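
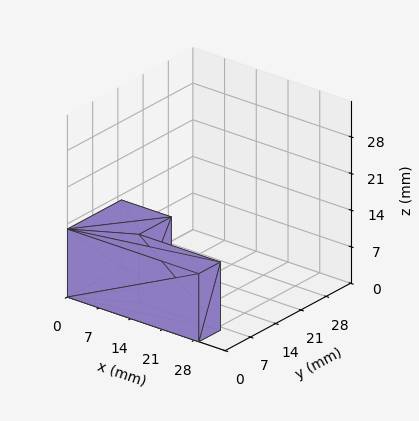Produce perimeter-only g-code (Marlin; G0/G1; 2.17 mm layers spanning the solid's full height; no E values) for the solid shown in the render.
Reading the render: the shape is an L-shaped prism: outer 29 × 15 mm, arm thicknesses ≈ 6 mm (horizontal) and 11 mm (vertical), extruded 13 mm in z (dimensions read to the nearest mm from the axis ticks). For the g-code, the solid's height is divided into equal slices at the stated Δz and each level perimeter traced with G1 moves after a G0 lift.

; perimeter-only toolpath
G21 ; units = mm
G90 ; absolute positioning
G28 ; home
; layer 1
G0 Z2.17
G0 X0.00 Y0.00
G1 X29.00 Y0.00
G1 X29.00 Y6.00
G1 X11.00 Y6.00
G1 X11.00 Y15.00
G1 X0.00 Y15.00
G1 X0.00 Y0.00
; layer 2
G0 Z4.33
G0 X0.00 Y0.00
G1 X29.00 Y0.00
G1 X29.00 Y6.00
G1 X11.00 Y6.00
G1 X11.00 Y15.00
G1 X0.00 Y15.00
G1 X0.00 Y0.00
; layer 3
G0 Z6.50
G0 X0.00 Y0.00
G1 X29.00 Y0.00
G1 X29.00 Y6.00
G1 X11.00 Y6.00
G1 X11.00 Y15.00
G1 X0.00 Y15.00
G1 X0.00 Y0.00
; layer 4
G0 Z8.67
G0 X0.00 Y0.00
G1 X29.00 Y0.00
G1 X29.00 Y6.00
G1 X11.00 Y6.00
G1 X11.00 Y15.00
G1 X0.00 Y15.00
G1 X0.00 Y0.00
; layer 5
G0 Z10.83
G0 X0.00 Y0.00
G1 X29.00 Y0.00
G1 X29.00 Y6.00
G1 X11.00 Y6.00
G1 X11.00 Y15.00
G1 X0.00 Y15.00
G1 X0.00 Y0.00
; layer 6
G0 Z13.00
G0 X0.00 Y0.00
G1 X29.00 Y0.00
G1 X29.00 Y6.00
G1 X11.00 Y6.00
G1 X11.00 Y15.00
G1 X0.00 Y15.00
G1 X0.00 Y0.00
M2 ; end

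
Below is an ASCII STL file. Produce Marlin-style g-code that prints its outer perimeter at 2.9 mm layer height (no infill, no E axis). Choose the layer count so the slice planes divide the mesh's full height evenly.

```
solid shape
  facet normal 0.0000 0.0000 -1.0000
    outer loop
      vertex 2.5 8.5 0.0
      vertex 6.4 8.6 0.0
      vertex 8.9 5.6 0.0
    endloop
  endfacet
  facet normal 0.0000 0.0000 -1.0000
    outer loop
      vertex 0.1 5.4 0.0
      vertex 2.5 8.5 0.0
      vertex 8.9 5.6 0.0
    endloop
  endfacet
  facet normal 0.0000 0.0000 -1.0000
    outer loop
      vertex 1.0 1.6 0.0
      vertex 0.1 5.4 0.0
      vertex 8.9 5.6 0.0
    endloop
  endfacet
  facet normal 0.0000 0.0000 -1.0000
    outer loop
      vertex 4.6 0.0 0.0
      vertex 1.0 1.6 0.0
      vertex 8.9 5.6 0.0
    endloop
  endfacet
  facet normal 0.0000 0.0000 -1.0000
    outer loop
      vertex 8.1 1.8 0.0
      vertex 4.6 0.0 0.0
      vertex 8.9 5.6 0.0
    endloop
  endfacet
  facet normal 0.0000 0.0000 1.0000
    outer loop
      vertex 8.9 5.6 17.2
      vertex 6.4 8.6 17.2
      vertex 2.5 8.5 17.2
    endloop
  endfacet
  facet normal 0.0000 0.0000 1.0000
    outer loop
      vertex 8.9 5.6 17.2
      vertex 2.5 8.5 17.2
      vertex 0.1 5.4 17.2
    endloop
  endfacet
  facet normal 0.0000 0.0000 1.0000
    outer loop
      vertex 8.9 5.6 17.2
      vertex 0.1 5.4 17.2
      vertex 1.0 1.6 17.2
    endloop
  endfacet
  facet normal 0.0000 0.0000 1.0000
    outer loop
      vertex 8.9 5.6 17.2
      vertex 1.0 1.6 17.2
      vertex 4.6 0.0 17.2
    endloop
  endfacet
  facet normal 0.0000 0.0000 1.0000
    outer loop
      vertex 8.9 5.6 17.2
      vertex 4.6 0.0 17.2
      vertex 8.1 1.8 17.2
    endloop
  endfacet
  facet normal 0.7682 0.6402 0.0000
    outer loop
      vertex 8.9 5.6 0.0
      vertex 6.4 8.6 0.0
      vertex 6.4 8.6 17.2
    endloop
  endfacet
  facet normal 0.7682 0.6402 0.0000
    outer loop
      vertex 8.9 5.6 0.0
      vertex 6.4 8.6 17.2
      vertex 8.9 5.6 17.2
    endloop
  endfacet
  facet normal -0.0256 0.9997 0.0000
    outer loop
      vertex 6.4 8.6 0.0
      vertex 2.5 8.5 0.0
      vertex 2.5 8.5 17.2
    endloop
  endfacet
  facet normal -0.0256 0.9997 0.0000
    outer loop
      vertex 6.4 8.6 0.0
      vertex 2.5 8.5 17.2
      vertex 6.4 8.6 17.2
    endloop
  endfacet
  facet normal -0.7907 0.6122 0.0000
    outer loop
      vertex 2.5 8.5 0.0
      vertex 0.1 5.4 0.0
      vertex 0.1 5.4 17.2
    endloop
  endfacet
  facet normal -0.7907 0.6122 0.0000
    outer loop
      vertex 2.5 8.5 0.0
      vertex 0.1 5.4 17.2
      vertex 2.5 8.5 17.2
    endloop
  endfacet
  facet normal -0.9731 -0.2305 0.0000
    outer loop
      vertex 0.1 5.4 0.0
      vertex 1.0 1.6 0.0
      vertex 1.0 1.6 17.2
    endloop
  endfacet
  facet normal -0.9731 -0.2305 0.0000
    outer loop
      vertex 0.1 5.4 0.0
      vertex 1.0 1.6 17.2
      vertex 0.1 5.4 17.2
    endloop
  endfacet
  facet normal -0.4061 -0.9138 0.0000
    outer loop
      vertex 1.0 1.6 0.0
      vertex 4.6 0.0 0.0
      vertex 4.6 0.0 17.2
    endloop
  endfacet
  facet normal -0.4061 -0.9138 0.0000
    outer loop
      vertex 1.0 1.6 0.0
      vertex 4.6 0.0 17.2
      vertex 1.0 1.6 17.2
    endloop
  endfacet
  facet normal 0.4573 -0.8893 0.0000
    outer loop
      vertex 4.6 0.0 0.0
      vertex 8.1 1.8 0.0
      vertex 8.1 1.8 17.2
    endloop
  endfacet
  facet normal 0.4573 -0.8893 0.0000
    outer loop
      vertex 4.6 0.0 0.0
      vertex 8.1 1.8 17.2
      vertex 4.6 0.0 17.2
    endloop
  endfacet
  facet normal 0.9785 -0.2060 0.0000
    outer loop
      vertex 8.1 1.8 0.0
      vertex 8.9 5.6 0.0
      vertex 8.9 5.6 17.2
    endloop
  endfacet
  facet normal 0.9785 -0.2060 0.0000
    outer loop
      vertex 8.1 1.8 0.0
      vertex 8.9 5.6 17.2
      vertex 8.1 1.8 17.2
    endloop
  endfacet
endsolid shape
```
; perimeter-only toolpath
G21 ; units = mm
G90 ; absolute positioning
G28 ; home
; layer 1
G0 Z2.9
G0 X8.9 Y5.6
G1 X6.4 Y8.6
G1 X2.5 Y8.5
G1 X0.1 Y5.4
G1 X1.0 Y1.6
G1 X4.6 Y0.0
G1 X8.1 Y1.8
G1 X8.9 Y5.6
; layer 2
G0 Z5.7
G0 X8.9 Y5.6
G1 X6.4 Y8.6
G1 X2.5 Y8.5
G1 X0.1 Y5.4
G1 X1.0 Y1.6
G1 X4.6 Y0.0
G1 X8.1 Y1.8
G1 X8.9 Y5.6
; layer 3
G0 Z8.6
G0 X8.9 Y5.6
G1 X6.4 Y8.6
G1 X2.5 Y8.5
G1 X0.1 Y5.4
G1 X1.0 Y1.6
G1 X4.6 Y0.0
G1 X8.1 Y1.8
G1 X8.9 Y5.6
; layer 4
G0 Z11.5
G0 X8.9 Y5.6
G1 X6.4 Y8.6
G1 X2.5 Y8.5
G1 X0.1 Y5.4
G1 X1.0 Y1.6
G1 X4.6 Y0.0
G1 X8.1 Y1.8
G1 X8.9 Y5.6
; layer 5
G0 Z14.3
G0 X8.9 Y5.6
G1 X6.4 Y8.6
G1 X2.5 Y8.5
G1 X0.1 Y5.4
G1 X1.0 Y1.6
G1 X4.6 Y0.0
G1 X8.1 Y1.8
G1 X8.9 Y5.6
; layer 6
G0 Z17.2
G0 X8.9 Y5.6
G1 X6.4 Y8.6
G1 X2.5 Y8.5
G1 X0.1 Y5.4
G1 X1.0 Y1.6
G1 X4.6 Y0.0
G1 X8.1 Y1.8
G1 X8.9 Y5.6
M2 ; end

The solid is a regular 7-sided prism (a cylinder approximated with 7 flat sides), circumscribed radius ≈ 4.5 mm, height ≈ 17.2 mm. Slicing at Δz = 2.9 mm — 6 equal slices spanning the solid's height, so layer i sits at z = i·h/6 — gives 6 non-empty perimeters. Each is a 7-segment closed polygon; G0 lifts to the layer z and rapids to the start vertex, then G1 traces the edges.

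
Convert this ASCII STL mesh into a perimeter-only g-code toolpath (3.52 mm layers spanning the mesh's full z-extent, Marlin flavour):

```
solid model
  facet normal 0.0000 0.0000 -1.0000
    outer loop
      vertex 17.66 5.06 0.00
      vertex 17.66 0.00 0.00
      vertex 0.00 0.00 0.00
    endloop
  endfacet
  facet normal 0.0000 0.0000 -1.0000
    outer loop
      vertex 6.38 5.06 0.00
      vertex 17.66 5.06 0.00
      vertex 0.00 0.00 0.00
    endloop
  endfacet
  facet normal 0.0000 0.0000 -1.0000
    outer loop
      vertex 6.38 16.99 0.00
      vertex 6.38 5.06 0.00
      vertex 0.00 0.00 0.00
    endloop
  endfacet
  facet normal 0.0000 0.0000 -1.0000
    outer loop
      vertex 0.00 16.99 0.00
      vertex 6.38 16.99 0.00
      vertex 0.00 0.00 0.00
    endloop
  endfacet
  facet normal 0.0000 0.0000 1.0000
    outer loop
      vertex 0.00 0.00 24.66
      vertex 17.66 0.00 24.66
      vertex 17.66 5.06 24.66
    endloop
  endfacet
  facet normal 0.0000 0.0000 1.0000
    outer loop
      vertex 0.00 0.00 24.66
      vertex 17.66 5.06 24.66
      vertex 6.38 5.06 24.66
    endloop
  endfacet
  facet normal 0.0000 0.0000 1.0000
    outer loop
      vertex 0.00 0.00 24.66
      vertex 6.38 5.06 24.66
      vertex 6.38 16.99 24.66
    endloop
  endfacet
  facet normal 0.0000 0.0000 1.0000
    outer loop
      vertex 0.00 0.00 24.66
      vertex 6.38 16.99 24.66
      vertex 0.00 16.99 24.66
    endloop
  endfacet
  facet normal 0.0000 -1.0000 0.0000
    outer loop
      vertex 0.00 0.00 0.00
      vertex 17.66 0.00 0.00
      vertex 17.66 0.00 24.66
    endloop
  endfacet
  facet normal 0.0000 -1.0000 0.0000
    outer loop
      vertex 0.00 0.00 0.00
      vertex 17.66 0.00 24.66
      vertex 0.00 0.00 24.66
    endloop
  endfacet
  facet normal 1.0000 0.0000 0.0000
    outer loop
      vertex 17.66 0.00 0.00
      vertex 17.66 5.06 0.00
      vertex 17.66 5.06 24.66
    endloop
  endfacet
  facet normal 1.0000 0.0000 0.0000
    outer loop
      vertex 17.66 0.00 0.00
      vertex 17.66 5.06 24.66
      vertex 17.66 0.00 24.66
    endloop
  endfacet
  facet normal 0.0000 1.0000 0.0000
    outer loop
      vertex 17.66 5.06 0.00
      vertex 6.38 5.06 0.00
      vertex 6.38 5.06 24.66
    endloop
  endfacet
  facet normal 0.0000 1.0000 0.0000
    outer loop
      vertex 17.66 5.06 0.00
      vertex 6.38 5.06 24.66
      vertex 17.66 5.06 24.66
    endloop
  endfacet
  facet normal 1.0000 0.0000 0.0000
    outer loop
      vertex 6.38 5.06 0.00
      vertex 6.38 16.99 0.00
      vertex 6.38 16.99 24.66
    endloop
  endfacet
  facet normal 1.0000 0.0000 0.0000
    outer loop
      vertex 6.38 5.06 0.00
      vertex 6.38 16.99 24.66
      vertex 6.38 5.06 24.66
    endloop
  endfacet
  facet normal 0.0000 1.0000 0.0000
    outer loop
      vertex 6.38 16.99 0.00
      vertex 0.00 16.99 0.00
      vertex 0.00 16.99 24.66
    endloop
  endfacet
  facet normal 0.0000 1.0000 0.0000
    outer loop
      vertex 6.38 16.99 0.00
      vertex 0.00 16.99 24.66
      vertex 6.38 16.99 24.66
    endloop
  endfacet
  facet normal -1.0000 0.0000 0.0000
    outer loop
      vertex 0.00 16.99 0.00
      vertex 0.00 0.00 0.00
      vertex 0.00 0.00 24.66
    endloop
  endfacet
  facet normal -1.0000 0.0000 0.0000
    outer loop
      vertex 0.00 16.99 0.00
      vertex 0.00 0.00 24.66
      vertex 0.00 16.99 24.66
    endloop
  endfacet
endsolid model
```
; perimeter-only toolpath
G21 ; units = mm
G90 ; absolute positioning
G28 ; home
; layer 1
G0 Z3.52
G0 X0.00 Y0.00
G1 X17.66 Y0.00
G1 X17.66 Y5.06
G1 X6.38 Y5.06
G1 X6.38 Y16.99
G1 X0.00 Y16.99
G1 X0.00 Y0.00
; layer 2
G0 Z7.05
G0 X0.00 Y0.00
G1 X17.66 Y0.00
G1 X17.66 Y5.06
G1 X6.38 Y5.06
G1 X6.38 Y16.99
G1 X0.00 Y16.99
G1 X0.00 Y0.00
; layer 3
G0 Z10.57
G0 X0.00 Y0.00
G1 X17.66 Y0.00
G1 X17.66 Y5.06
G1 X6.38 Y5.06
G1 X6.38 Y16.99
G1 X0.00 Y16.99
G1 X0.00 Y0.00
; layer 4
G0 Z14.09
G0 X0.00 Y0.00
G1 X17.66 Y0.00
G1 X17.66 Y5.06
G1 X6.38 Y5.06
G1 X6.38 Y16.99
G1 X0.00 Y16.99
G1 X0.00 Y0.00
; layer 5
G0 Z17.61
G0 X0.00 Y0.00
G1 X17.66 Y0.00
G1 X17.66 Y5.06
G1 X6.38 Y5.06
G1 X6.38 Y16.99
G1 X0.00 Y16.99
G1 X0.00 Y0.00
; layer 6
G0 Z21.14
G0 X0.00 Y0.00
G1 X17.66 Y0.00
G1 X17.66 Y5.06
G1 X6.38 Y5.06
G1 X6.38 Y16.99
G1 X0.00 Y16.99
G1 X0.00 Y0.00
; layer 7
G0 Z24.66
G0 X0.00 Y0.00
G1 X17.66 Y0.00
G1 X17.66 Y5.06
G1 X6.38 Y5.06
G1 X6.38 Y16.99
G1 X0.00 Y16.99
G1 X0.00 Y0.00
M2 ; end

The solid is an L-shaped prism: outer 17.7 × 17 mm, arm thicknesses ≈ 5.06 mm (horizontal) and 6.38 mm (vertical), extruded 24.7 mm in z. Slicing at Δz = 3.52 mm — 7 equal slices spanning the solid's height, so layer i sits at z = i·h/7 — gives 7 non-empty perimeters. Each is a 6-segment closed polygon; G0 lifts to the layer z and rapids to the start vertex, then G1 traces the edges.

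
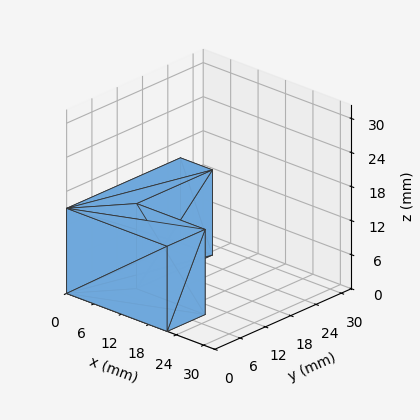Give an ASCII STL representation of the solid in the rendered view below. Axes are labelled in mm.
Reading the render: the shape is an L-shaped prism: outer 22 × 27 mm, arm thicknesses ≈ 9 mm (horizontal) and 7 mm (vertical), extruded 15 mm in z (dimensions read to the nearest mm from the axis ticks). For the STL, each face is triangulated and given an outward normal.

solid part
  facet normal 0.0000 0.0000 -1.0000
    outer loop
      vertex 22.000 9.000 0.000
      vertex 22.000 0.000 0.000
      vertex 0.000 0.000 0.000
    endloop
  endfacet
  facet normal 0.0000 0.0000 -1.0000
    outer loop
      vertex 7.000 9.000 0.000
      vertex 22.000 9.000 0.000
      vertex 0.000 0.000 0.000
    endloop
  endfacet
  facet normal 0.0000 0.0000 -1.0000
    outer loop
      vertex 7.000 27.000 0.000
      vertex 7.000 9.000 0.000
      vertex 0.000 0.000 0.000
    endloop
  endfacet
  facet normal 0.0000 0.0000 -1.0000
    outer loop
      vertex 0.000 27.000 0.000
      vertex 7.000 27.000 0.000
      vertex 0.000 0.000 0.000
    endloop
  endfacet
  facet normal 0.0000 0.0000 1.0000
    outer loop
      vertex 0.000 0.000 15.000
      vertex 22.000 0.000 15.000
      vertex 22.000 9.000 15.000
    endloop
  endfacet
  facet normal 0.0000 0.0000 1.0000
    outer loop
      vertex 0.000 0.000 15.000
      vertex 22.000 9.000 15.000
      vertex 7.000 9.000 15.000
    endloop
  endfacet
  facet normal 0.0000 0.0000 1.0000
    outer loop
      vertex 0.000 0.000 15.000
      vertex 7.000 9.000 15.000
      vertex 7.000 27.000 15.000
    endloop
  endfacet
  facet normal 0.0000 0.0000 1.0000
    outer loop
      vertex 0.000 0.000 15.000
      vertex 7.000 27.000 15.000
      vertex 0.000 27.000 15.000
    endloop
  endfacet
  facet normal 0.0000 -1.0000 0.0000
    outer loop
      vertex 0.000 0.000 0.000
      vertex 22.000 0.000 0.000
      vertex 22.000 0.000 15.000
    endloop
  endfacet
  facet normal 0.0000 -1.0000 0.0000
    outer loop
      vertex 0.000 0.000 0.000
      vertex 22.000 0.000 15.000
      vertex 0.000 0.000 15.000
    endloop
  endfacet
  facet normal 1.0000 0.0000 0.0000
    outer loop
      vertex 22.000 0.000 0.000
      vertex 22.000 9.000 0.000
      vertex 22.000 9.000 15.000
    endloop
  endfacet
  facet normal 1.0000 0.0000 0.0000
    outer loop
      vertex 22.000 0.000 0.000
      vertex 22.000 9.000 15.000
      vertex 22.000 0.000 15.000
    endloop
  endfacet
  facet normal 0.0000 1.0000 0.0000
    outer loop
      vertex 22.000 9.000 0.000
      vertex 7.000 9.000 0.000
      vertex 7.000 9.000 15.000
    endloop
  endfacet
  facet normal 0.0000 1.0000 0.0000
    outer loop
      vertex 22.000 9.000 0.000
      vertex 7.000 9.000 15.000
      vertex 22.000 9.000 15.000
    endloop
  endfacet
  facet normal 1.0000 0.0000 0.0000
    outer loop
      vertex 7.000 9.000 0.000
      vertex 7.000 27.000 0.000
      vertex 7.000 27.000 15.000
    endloop
  endfacet
  facet normal 1.0000 0.0000 0.0000
    outer loop
      vertex 7.000 9.000 0.000
      vertex 7.000 27.000 15.000
      vertex 7.000 9.000 15.000
    endloop
  endfacet
  facet normal 0.0000 1.0000 0.0000
    outer loop
      vertex 7.000 27.000 0.000
      vertex 0.000 27.000 0.000
      vertex 0.000 27.000 15.000
    endloop
  endfacet
  facet normal 0.0000 1.0000 0.0000
    outer loop
      vertex 7.000 27.000 0.000
      vertex 0.000 27.000 15.000
      vertex 7.000 27.000 15.000
    endloop
  endfacet
  facet normal -1.0000 0.0000 0.0000
    outer loop
      vertex 0.000 27.000 0.000
      vertex 0.000 0.000 0.000
      vertex 0.000 0.000 15.000
    endloop
  endfacet
  facet normal -1.0000 0.0000 0.0000
    outer loop
      vertex 0.000 27.000 0.000
      vertex 0.000 0.000 15.000
      vertex 0.000 27.000 15.000
    endloop
  endfacet
endsolid part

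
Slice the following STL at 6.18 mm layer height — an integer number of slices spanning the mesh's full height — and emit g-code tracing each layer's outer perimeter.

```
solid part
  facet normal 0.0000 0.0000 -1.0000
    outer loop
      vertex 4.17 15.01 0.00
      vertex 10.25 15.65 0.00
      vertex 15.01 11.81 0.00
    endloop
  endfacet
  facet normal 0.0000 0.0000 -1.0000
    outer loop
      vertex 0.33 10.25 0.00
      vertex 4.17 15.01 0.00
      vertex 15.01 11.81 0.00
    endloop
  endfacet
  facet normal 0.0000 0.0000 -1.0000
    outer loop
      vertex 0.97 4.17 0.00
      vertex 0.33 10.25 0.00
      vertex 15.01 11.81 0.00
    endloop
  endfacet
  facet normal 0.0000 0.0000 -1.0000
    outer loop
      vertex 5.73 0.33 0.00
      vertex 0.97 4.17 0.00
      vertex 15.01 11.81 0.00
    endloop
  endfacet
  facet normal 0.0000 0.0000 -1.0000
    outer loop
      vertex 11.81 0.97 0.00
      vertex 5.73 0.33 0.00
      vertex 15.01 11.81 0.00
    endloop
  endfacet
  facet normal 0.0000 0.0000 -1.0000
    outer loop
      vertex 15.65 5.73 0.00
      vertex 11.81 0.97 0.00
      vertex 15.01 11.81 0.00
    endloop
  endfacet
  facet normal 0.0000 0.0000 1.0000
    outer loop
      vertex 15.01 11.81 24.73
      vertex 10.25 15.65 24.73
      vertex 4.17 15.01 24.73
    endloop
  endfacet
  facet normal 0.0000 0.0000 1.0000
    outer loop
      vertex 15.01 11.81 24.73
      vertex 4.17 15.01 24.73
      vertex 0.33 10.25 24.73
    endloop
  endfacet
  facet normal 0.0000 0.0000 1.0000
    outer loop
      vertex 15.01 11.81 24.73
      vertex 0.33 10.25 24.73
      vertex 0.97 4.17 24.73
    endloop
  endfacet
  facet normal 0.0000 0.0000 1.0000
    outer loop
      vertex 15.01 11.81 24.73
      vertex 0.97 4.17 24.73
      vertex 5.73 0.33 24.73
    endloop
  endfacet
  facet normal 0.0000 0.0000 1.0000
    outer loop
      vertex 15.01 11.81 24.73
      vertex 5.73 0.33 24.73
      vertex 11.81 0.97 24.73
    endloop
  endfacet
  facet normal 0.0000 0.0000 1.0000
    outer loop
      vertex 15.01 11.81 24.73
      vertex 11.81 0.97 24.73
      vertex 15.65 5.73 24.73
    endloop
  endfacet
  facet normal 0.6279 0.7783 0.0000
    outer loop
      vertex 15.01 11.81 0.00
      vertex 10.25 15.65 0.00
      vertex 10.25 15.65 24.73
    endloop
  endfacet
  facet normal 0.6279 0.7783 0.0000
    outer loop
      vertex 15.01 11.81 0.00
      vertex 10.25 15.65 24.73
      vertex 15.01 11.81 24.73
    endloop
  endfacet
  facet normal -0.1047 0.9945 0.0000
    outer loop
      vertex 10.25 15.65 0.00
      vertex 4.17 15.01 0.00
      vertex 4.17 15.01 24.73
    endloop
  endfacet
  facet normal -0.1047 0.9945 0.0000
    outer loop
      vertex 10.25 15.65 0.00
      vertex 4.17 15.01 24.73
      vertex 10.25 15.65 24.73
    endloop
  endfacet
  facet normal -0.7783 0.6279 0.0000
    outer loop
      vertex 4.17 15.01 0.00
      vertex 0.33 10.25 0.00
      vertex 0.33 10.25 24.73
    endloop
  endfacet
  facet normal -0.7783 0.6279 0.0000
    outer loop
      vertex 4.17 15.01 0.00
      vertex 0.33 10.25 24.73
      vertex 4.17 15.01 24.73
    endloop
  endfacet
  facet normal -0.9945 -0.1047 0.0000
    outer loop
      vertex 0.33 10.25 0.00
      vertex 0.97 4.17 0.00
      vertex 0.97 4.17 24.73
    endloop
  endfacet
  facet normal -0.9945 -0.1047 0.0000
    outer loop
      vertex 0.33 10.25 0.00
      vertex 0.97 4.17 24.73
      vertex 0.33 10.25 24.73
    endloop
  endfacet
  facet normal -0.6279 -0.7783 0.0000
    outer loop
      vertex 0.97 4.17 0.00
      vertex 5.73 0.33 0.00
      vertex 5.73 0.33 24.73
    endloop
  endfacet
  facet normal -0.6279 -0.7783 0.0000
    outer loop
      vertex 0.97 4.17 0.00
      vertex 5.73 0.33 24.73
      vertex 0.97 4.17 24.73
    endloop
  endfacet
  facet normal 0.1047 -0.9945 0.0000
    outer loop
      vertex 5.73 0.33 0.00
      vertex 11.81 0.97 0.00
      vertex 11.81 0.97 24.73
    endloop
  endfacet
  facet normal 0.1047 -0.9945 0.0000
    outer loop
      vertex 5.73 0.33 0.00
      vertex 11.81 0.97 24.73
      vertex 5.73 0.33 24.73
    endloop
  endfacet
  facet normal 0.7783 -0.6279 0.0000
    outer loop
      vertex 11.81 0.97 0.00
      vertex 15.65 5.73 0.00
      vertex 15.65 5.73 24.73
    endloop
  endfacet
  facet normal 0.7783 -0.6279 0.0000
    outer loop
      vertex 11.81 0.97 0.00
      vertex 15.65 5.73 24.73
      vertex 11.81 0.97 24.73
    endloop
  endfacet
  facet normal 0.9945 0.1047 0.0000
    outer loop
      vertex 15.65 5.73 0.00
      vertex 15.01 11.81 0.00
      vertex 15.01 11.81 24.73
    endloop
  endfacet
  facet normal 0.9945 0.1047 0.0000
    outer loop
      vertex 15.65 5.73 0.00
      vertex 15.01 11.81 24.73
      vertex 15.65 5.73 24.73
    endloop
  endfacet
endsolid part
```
; perimeter-only toolpath
G21 ; units = mm
G90 ; absolute positioning
G28 ; home
; layer 1
G0 Z6.18
G0 X15.01 Y11.81
G1 X10.25 Y15.65
G1 X4.17 Y15.01
G1 X0.33 Y10.25
G1 X0.97 Y4.17
G1 X5.73 Y0.33
G1 X11.81 Y0.97
G1 X15.65 Y5.73
G1 X15.01 Y11.81
; layer 2
G0 Z12.37
G0 X15.01 Y11.81
G1 X10.25 Y15.65
G1 X4.17 Y15.01
G1 X0.33 Y10.25
G1 X0.97 Y4.17
G1 X5.73 Y0.33
G1 X11.81 Y0.97
G1 X15.65 Y5.73
G1 X15.01 Y11.81
; layer 3
G0 Z18.55
G0 X15.01 Y11.81
G1 X10.25 Y15.65
G1 X4.17 Y15.01
G1 X0.33 Y10.25
G1 X0.97 Y4.17
G1 X5.73 Y0.33
G1 X11.81 Y0.97
G1 X15.65 Y5.73
G1 X15.01 Y11.81
; layer 4
G0 Z24.73
G0 X15.01 Y11.81
G1 X10.25 Y15.65
G1 X4.17 Y15.01
G1 X0.33 Y10.25
G1 X0.97 Y4.17
G1 X5.73 Y0.33
G1 X11.81 Y0.97
G1 X15.65 Y5.73
G1 X15.01 Y11.81
M2 ; end

The solid is a regular 8-sided prism (a cylinder approximated with 8 flat sides), circumscribed radius ≈ 7.99 mm, height ≈ 24.7 mm. Slicing at Δz = 6.18 mm — 4 equal slices spanning the solid's height, so layer i sits at z = i·h/4 — gives 4 non-empty perimeters. Each is a 8-segment closed polygon; G0 lifts to the layer z and rapids to the start vertex, then G1 traces the edges.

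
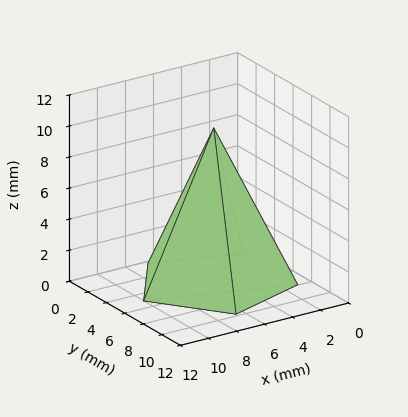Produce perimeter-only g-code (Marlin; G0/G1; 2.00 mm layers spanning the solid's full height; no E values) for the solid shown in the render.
Reading the render: the shape is a regular 5-sided pyramid, base circumscribed radius ≈ 5 mm, apex at z ≈ 10 mm (dimensions read to the nearest mm from the axis ticks). For the g-code, the solid's height is divided into equal slices at the stated Δz and each level perimeter traced with G1 moves after a G0 lift.

; perimeter-only toolpath
G21 ; units = mm
G90 ; absolute positioning
G28 ; home
; layer 1
G0 Z2.00
G0 X9.00 Y5.00
G1 X6.24 Y8.81
G1 X1.76 Y7.35
G1 X1.76 Y2.65
G1 X6.24 Y1.19
G1 X9.00 Y5.00
; layer 2
G0 Z4.00
G0 X8.00 Y5.00
G1 X5.93 Y7.86
G1 X2.57 Y6.76
G1 X2.57 Y3.24
G1 X5.93 Y2.14
G1 X8.00 Y5.00
; layer 3
G0 Z6.00
G0 X7.00 Y5.00
G1 X5.62 Y6.90
G1 X3.38 Y6.18
G1 X3.38 Y3.82
G1 X5.62 Y3.10
G1 X7.00 Y5.00
; layer 4
G0 Z8.00
G0 X6.00 Y5.00
G1 X5.31 Y5.95
G1 X4.19 Y5.59
G1 X4.19 Y4.41
G1 X5.31 Y4.05
G1 X6.00 Y5.00
M2 ; end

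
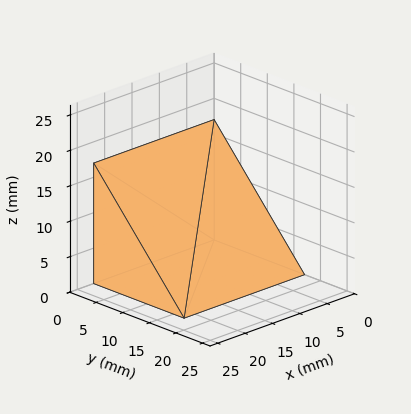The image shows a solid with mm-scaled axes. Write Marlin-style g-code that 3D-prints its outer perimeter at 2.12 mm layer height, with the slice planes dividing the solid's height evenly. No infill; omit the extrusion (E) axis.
Reading the render: the shape is a wedge (ramp): 22 × 17 mm base, rising to 17 mm along the y=0 edge and sloping linearly to z=0 at y=17 (dimensions read to the nearest mm from the axis ticks). For the g-code, the solid's height is divided into equal slices at the stated Δz and each level perimeter traced with G1 moves after a G0 lift.

; perimeter-only toolpath
G21 ; units = mm
G90 ; absolute positioning
G28 ; home
; layer 1
G0 Z2.12
G0 X0.00 Y0.00
G1 X22.00 Y0.00
G1 X22.00 Y14.88
G1 X0.00 Y14.88
G1 X0.00 Y0.00
; layer 2
G0 Z4.25
G0 X0.00 Y0.00
G1 X22.00 Y0.00
G1 X22.00 Y12.75
G1 X0.00 Y12.75
G1 X0.00 Y0.00
; layer 3
G0 Z6.38
G0 X0.00 Y0.00
G1 X22.00 Y0.00
G1 X22.00 Y10.62
G1 X0.00 Y10.62
G1 X0.00 Y0.00
; layer 4
G0 Z8.50
G0 X0.00 Y0.00
G1 X22.00 Y0.00
G1 X22.00 Y8.50
G1 X0.00 Y8.50
G1 X0.00 Y0.00
; layer 5
G0 Z10.62
G0 X0.00 Y0.00
G1 X22.00 Y0.00
G1 X22.00 Y6.38
G1 X0.00 Y6.38
G1 X0.00 Y0.00
; layer 6
G0 Z12.75
G0 X0.00 Y0.00
G1 X22.00 Y0.00
G1 X22.00 Y4.25
G1 X0.00 Y4.25
G1 X0.00 Y0.00
; layer 7
G0 Z14.88
G0 X0.00 Y0.00
G1 X22.00 Y0.00
G1 X22.00 Y2.12
G1 X0.00 Y2.12
G1 X0.00 Y0.00
M2 ; end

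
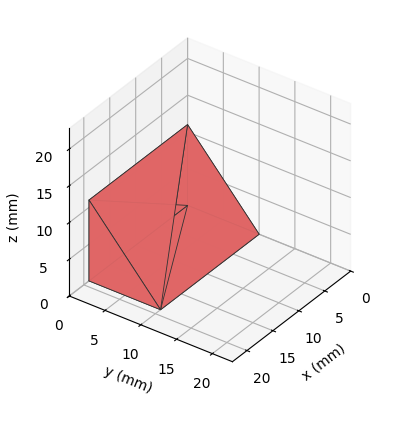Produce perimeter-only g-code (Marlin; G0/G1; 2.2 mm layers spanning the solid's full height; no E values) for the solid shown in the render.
Reading the render: the shape is a wedge (ramp): 19 × 10 mm base, rising to 11 mm along the y=0 edge and sloping linearly to z=0 at y=10 (dimensions read to the nearest mm from the axis ticks). For the g-code, the solid's height is divided into equal slices at the stated Δz and each level perimeter traced with G1 moves after a G0 lift.

; perimeter-only toolpath
G21 ; units = mm
G90 ; absolute positioning
G28 ; home
; layer 1
G0 Z2.2
G0 X0.0 Y0.0
G1 X19.0 Y0.0
G1 X19.0 Y8.0
G1 X0.0 Y8.0
G1 X0.0 Y0.0
; layer 2
G0 Z4.4
G0 X0.0 Y0.0
G1 X19.0 Y0.0
G1 X19.0 Y6.0
G1 X0.0 Y6.0
G1 X0.0 Y0.0
; layer 3
G0 Z6.6
G0 X0.0 Y0.0
G1 X19.0 Y0.0
G1 X19.0 Y4.0
G1 X0.0 Y4.0
G1 X0.0 Y0.0
; layer 4
G0 Z8.8
G0 X0.0 Y0.0
G1 X19.0 Y0.0
G1 X19.0 Y2.0
G1 X0.0 Y2.0
G1 X0.0 Y0.0
M2 ; end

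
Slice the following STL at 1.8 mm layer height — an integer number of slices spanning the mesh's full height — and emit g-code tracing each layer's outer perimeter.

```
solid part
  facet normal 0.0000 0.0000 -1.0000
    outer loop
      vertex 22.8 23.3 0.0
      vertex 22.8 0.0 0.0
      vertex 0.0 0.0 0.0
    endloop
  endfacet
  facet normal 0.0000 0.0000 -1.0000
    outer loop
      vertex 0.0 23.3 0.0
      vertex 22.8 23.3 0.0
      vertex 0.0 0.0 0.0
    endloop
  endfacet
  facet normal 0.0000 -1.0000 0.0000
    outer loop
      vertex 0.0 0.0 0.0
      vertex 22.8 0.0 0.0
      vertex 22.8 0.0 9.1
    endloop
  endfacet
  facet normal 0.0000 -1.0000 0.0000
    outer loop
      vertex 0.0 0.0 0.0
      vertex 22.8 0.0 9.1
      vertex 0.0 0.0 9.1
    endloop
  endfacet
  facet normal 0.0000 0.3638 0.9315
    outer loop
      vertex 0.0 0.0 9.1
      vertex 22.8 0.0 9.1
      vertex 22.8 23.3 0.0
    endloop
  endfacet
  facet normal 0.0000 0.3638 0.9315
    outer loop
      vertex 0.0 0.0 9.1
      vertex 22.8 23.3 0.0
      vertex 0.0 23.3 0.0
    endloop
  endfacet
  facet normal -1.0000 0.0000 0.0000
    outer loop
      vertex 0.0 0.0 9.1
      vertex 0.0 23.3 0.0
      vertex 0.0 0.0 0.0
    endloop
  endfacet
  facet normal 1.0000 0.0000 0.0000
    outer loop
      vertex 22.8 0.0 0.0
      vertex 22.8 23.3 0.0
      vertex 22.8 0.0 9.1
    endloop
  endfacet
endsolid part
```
; perimeter-only toolpath
G21 ; units = mm
G90 ; absolute positioning
G28 ; home
; layer 1
G0 Z1.8
G0 X0.0 Y0.0
G1 X22.8 Y0.0
G1 X22.8 Y18.6
G1 X0.0 Y18.6
G1 X0.0 Y0.0
; layer 2
G0 Z3.6
G0 X0.0 Y0.0
G1 X22.8 Y0.0
G1 X22.8 Y14.0
G1 X0.0 Y14.0
G1 X0.0 Y0.0
; layer 3
G0 Z5.5
G0 X0.0 Y0.0
G1 X22.8 Y0.0
G1 X22.8 Y9.3
G1 X0.0 Y9.3
G1 X0.0 Y0.0
; layer 4
G0 Z7.3
G0 X0.0 Y0.0
G1 X22.8 Y0.0
G1 X22.8 Y4.7
G1 X0.0 Y4.7
G1 X0.0 Y0.0
M2 ; end

The solid is a wedge (ramp): 22.8 × 23.3 mm base, rising to 9.1 mm along the y=0 edge and sloping linearly to z=0 at y=23.3. Slicing at Δz = 1.8 mm — 5 equal slices spanning the solid's height, so layer i sits at z = i·h/5 — gives 4 non-empty perimeters. Each is a 4-segment closed polygon; G0 lifts to the layer z and rapids to the start vertex, then G1 traces the edges. The cross-section shrinks linearly with z (the slice at the apex is degenerate and omitted).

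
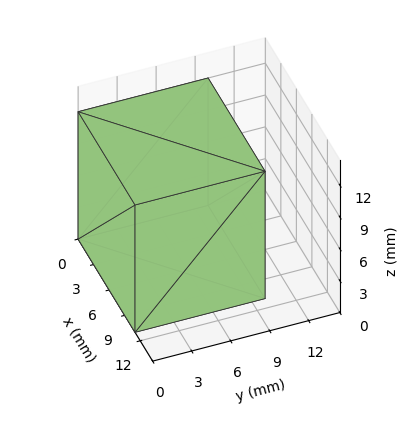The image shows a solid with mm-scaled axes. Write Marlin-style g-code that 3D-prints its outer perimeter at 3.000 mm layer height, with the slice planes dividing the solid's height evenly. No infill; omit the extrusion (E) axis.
Reading the render: the shape is a rectangular box, roughly 11 × 10 mm footprint and 12 mm tall (dimensions read to the nearest mm from the axis ticks). For the g-code, the solid's height is divided into equal slices at the stated Δz and each level perimeter traced with G1 moves after a G0 lift.

; perimeter-only toolpath
G21 ; units = mm
G90 ; absolute positioning
G28 ; home
; layer 1
G0 Z3.000
G0 X0.000 Y0.000
G1 X11.000 Y0.000
G1 X11.000 Y10.000
G1 X0.000 Y10.000
G1 X0.000 Y0.000
; layer 2
G0 Z6.000
G0 X0.000 Y0.000
G1 X11.000 Y0.000
G1 X11.000 Y10.000
G1 X0.000 Y10.000
G1 X0.000 Y0.000
; layer 3
G0 Z9.000
G0 X0.000 Y0.000
G1 X11.000 Y0.000
G1 X11.000 Y10.000
G1 X0.000 Y10.000
G1 X0.000 Y0.000
; layer 4
G0 Z12.000
G0 X0.000 Y0.000
G1 X11.000 Y0.000
G1 X11.000 Y10.000
G1 X0.000 Y10.000
G1 X0.000 Y0.000
M2 ; end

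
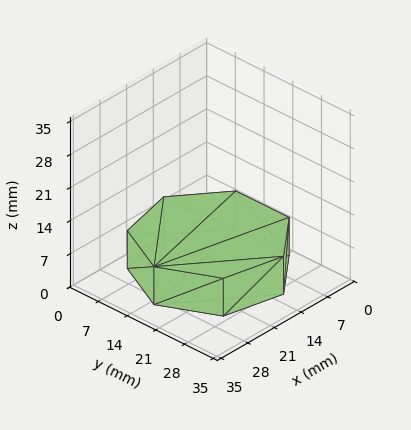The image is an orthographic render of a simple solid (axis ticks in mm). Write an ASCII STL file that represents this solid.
Reading the render: the shape is a regular 7-sided prism (a cylinder approximated with 7 flat sides), circumscribed radius ≈ 15 mm, height ≈ 8 mm (dimensions read to the nearest mm from the axis ticks). For the STL, each face is triangulated and given an outward normal.

solid part
  facet normal 0.0000 0.0000 -1.0000
    outer loop
      vertex 11.7 29.6 0.0
      vertex 24.4 26.7 0.0
      vertex 30.0 15.0 0.0
    endloop
  endfacet
  facet normal 0.0000 0.0000 -1.0000
    outer loop
      vertex 1.5 21.5 0.0
      vertex 11.7 29.6 0.0
      vertex 30.0 15.0 0.0
    endloop
  endfacet
  facet normal 0.0000 0.0000 -1.0000
    outer loop
      vertex 1.5 8.5 0.0
      vertex 1.5 21.5 0.0
      vertex 30.0 15.0 0.0
    endloop
  endfacet
  facet normal 0.0000 0.0000 -1.0000
    outer loop
      vertex 11.7 0.4 0.0
      vertex 1.5 8.5 0.0
      vertex 30.0 15.0 0.0
    endloop
  endfacet
  facet normal 0.0000 0.0000 -1.0000
    outer loop
      vertex 24.4 3.3 0.0
      vertex 11.7 0.4 0.0
      vertex 30.0 15.0 0.0
    endloop
  endfacet
  facet normal 0.0000 0.0000 1.0000
    outer loop
      vertex 30.0 15.0 8.0
      vertex 24.4 26.7 8.0
      vertex 11.7 29.6 8.0
    endloop
  endfacet
  facet normal 0.0000 0.0000 1.0000
    outer loop
      vertex 30.0 15.0 8.0
      vertex 11.7 29.6 8.0
      vertex 1.5 21.5 8.0
    endloop
  endfacet
  facet normal 0.0000 0.0000 1.0000
    outer loop
      vertex 30.0 15.0 8.0
      vertex 1.5 21.5 8.0
      vertex 1.5 8.5 8.0
    endloop
  endfacet
  facet normal 0.0000 0.0000 1.0000
    outer loop
      vertex 30.0 15.0 8.0
      vertex 1.5 8.5 8.0
      vertex 11.7 0.4 8.0
    endloop
  endfacet
  facet normal 0.0000 0.0000 1.0000
    outer loop
      vertex 30.0 15.0 8.0
      vertex 11.7 0.4 8.0
      vertex 24.4 3.3 8.0
    endloop
  endfacet
  facet normal 0.9020 0.4317 0.0000
    outer loop
      vertex 30.0 15.0 0.0
      vertex 24.4 26.7 0.0
      vertex 24.4 26.7 8.0
    endloop
  endfacet
  facet normal 0.9020 0.4317 0.0000
    outer loop
      vertex 30.0 15.0 0.0
      vertex 24.4 26.7 8.0
      vertex 30.0 15.0 8.0
    endloop
  endfacet
  facet normal 0.2226 0.9749 0.0000
    outer loop
      vertex 24.4 26.7 0.0
      vertex 11.7 29.6 0.0
      vertex 11.7 29.6 8.0
    endloop
  endfacet
  facet normal 0.2226 0.9749 0.0000
    outer loop
      vertex 24.4 26.7 0.0
      vertex 11.7 29.6 8.0
      vertex 24.4 26.7 8.0
    endloop
  endfacet
  facet normal -0.6219 0.7831 0.0000
    outer loop
      vertex 11.7 29.6 0.0
      vertex 1.5 21.5 0.0
      vertex 1.5 21.5 8.0
    endloop
  endfacet
  facet normal -0.6219 0.7831 0.0000
    outer loop
      vertex 11.7 29.6 0.0
      vertex 1.5 21.5 8.0
      vertex 11.7 29.6 8.0
    endloop
  endfacet
  facet normal -1.0000 0.0000 0.0000
    outer loop
      vertex 1.5 21.5 0.0
      vertex 1.5 8.5 0.0
      vertex 1.5 8.5 8.0
    endloop
  endfacet
  facet normal -1.0000 0.0000 0.0000
    outer loop
      vertex 1.5 21.5 0.0
      vertex 1.5 8.5 8.0
      vertex 1.5 21.5 8.0
    endloop
  endfacet
  facet normal -0.6219 -0.7831 0.0000
    outer loop
      vertex 1.5 8.5 0.0
      vertex 11.7 0.4 0.0
      vertex 11.7 0.4 8.0
    endloop
  endfacet
  facet normal -0.6219 -0.7831 0.0000
    outer loop
      vertex 1.5 8.5 0.0
      vertex 11.7 0.4 8.0
      vertex 1.5 8.5 8.0
    endloop
  endfacet
  facet normal 0.2226 -0.9749 0.0000
    outer loop
      vertex 11.7 0.4 0.0
      vertex 24.4 3.3 0.0
      vertex 24.4 3.3 8.0
    endloop
  endfacet
  facet normal 0.2226 -0.9749 0.0000
    outer loop
      vertex 11.7 0.4 0.0
      vertex 24.4 3.3 8.0
      vertex 11.7 0.4 8.0
    endloop
  endfacet
  facet normal 0.9020 -0.4317 0.0000
    outer loop
      vertex 24.4 3.3 0.0
      vertex 30.0 15.0 0.0
      vertex 30.0 15.0 8.0
    endloop
  endfacet
  facet normal 0.9020 -0.4317 0.0000
    outer loop
      vertex 24.4 3.3 0.0
      vertex 30.0 15.0 8.0
      vertex 24.4 3.3 8.0
    endloop
  endfacet
endsolid part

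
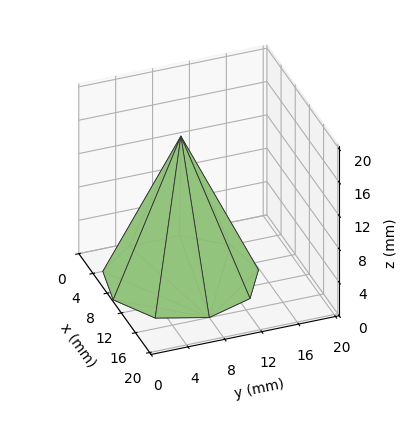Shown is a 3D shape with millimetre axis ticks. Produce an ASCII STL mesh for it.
Reading the render: the shape is a regular 9-sided pyramid, base circumscribed radius ≈ 8 mm, apex at z ≈ 17 mm (dimensions read to the nearest mm from the axis ticks). For the STL, each face is triangulated and given an outward normal.

solid part
  facet normal 0.0000 0.0000 -1.0000
    outer loop
      vertex 9.389 15.878 0.000
      vertex 14.128 13.142 0.000
      vertex 16.000 8.000 0.000
    endloop
  endfacet
  facet normal 0.0000 0.0000 -1.0000
    outer loop
      vertex 4.000 14.928 0.000
      vertex 9.389 15.878 0.000
      vertex 16.000 8.000 0.000
    endloop
  endfacet
  facet normal 0.0000 0.0000 -1.0000
    outer loop
      vertex 0.482 10.736 0.000
      vertex 4.000 14.928 0.000
      vertex 16.000 8.000 0.000
    endloop
  endfacet
  facet normal 0.0000 0.0000 -1.0000
    outer loop
      vertex 0.482 5.264 0.000
      vertex 0.482 10.736 0.000
      vertex 16.000 8.000 0.000
    endloop
  endfacet
  facet normal 0.0000 0.0000 -1.0000
    outer loop
      vertex 4.000 1.072 0.000
      vertex 0.482 5.264 0.000
      vertex 16.000 8.000 0.000
    endloop
  endfacet
  facet normal 0.0000 0.0000 -1.0000
    outer loop
      vertex 9.389 0.122 0.000
      vertex 4.000 1.072 0.000
      vertex 16.000 8.000 0.000
    endloop
  endfacet
  facet normal 0.0000 0.0000 -1.0000
    outer loop
      vertex 14.128 2.858 0.000
      vertex 9.389 0.122 0.000
      vertex 16.000 8.000 0.000
    endloop
  endfacet
  facet normal 0.8594 0.3129 0.4044
    outer loop
      vertex 16.000 8.000 0.000
      vertex 14.128 13.142 0.000
      vertex 8.000 8.000 17.000
    endloop
  endfacet
  facet normal 0.4573 0.7921 0.4044
    outer loop
      vertex 14.128 13.142 0.000
      vertex 9.389 15.878 0.000
      vertex 8.000 8.000 17.000
    endloop
  endfacet
  facet normal -0.1588 0.9007 0.4044
    outer loop
      vertex 9.389 15.878 0.000
      vertex 4.000 14.928 0.000
      vertex 8.000 8.000 17.000
    endloop
  endfacet
  facet normal -0.7006 0.5879 0.4044
    outer loop
      vertex 4.000 14.928 0.000
      vertex 0.482 10.736 0.000
      vertex 8.000 8.000 17.000
    endloop
  endfacet
  facet normal -0.9146 0.0000 0.4045
    outer loop
      vertex 0.482 10.736 0.000
      vertex 0.482 5.264 0.000
      vertex 8.000 8.000 17.000
    endloop
  endfacet
  facet normal -0.7006 -0.5879 0.4044
    outer loop
      vertex 0.482 5.264 0.000
      vertex 4.000 1.072 0.000
      vertex 8.000 8.000 17.000
    endloop
  endfacet
  facet normal -0.1588 -0.9007 0.4044
    outer loop
      vertex 4.000 1.072 0.000
      vertex 9.389 0.122 0.000
      vertex 8.000 8.000 17.000
    endloop
  endfacet
  facet normal 0.4573 -0.7921 0.4044
    outer loop
      vertex 9.389 0.122 0.000
      vertex 14.128 2.858 0.000
      vertex 8.000 8.000 17.000
    endloop
  endfacet
  facet normal 0.8594 -0.3129 0.4044
    outer loop
      vertex 14.128 2.858 0.000
      vertex 16.000 8.000 0.000
      vertex 8.000 8.000 17.000
    endloop
  endfacet
endsolid part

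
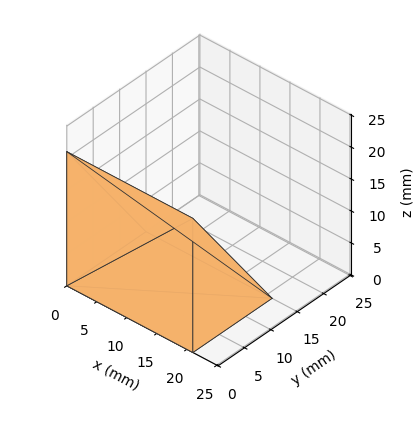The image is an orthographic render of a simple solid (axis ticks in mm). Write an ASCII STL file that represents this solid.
Reading the render: the shape is a wedge (ramp): 21 × 15 mm base, rising to 21 mm along the y=0 edge and sloping linearly to z=0 at y=15 (dimensions read to the nearest mm from the axis ticks). For the STL, each face is triangulated and given an outward normal.

solid part
  facet normal 0.0000 0.0000 -1.0000
    outer loop
      vertex 21.0 15.0 0.0
      vertex 21.0 0.0 0.0
      vertex 0.0 0.0 0.0
    endloop
  endfacet
  facet normal 0.0000 0.0000 -1.0000
    outer loop
      vertex 0.0 15.0 0.0
      vertex 21.0 15.0 0.0
      vertex 0.0 0.0 0.0
    endloop
  endfacet
  facet normal 0.0000 -1.0000 0.0000
    outer loop
      vertex 0.0 0.0 0.0
      vertex 21.0 0.0 0.0
      vertex 21.0 0.0 21.0
    endloop
  endfacet
  facet normal 0.0000 -1.0000 0.0000
    outer loop
      vertex 0.0 0.0 0.0
      vertex 21.0 0.0 21.0
      vertex 0.0 0.0 21.0
    endloop
  endfacet
  facet normal 0.0000 0.8137 0.5812
    outer loop
      vertex 0.0 0.0 21.0
      vertex 21.0 0.0 21.0
      vertex 21.0 15.0 0.0
    endloop
  endfacet
  facet normal 0.0000 0.8137 0.5812
    outer loop
      vertex 0.0 0.0 21.0
      vertex 21.0 15.0 0.0
      vertex 0.0 15.0 0.0
    endloop
  endfacet
  facet normal -1.0000 0.0000 0.0000
    outer loop
      vertex 0.0 0.0 21.0
      vertex 0.0 15.0 0.0
      vertex 0.0 0.0 0.0
    endloop
  endfacet
  facet normal 1.0000 0.0000 0.0000
    outer loop
      vertex 21.0 0.0 0.0
      vertex 21.0 15.0 0.0
      vertex 21.0 0.0 21.0
    endloop
  endfacet
endsolid part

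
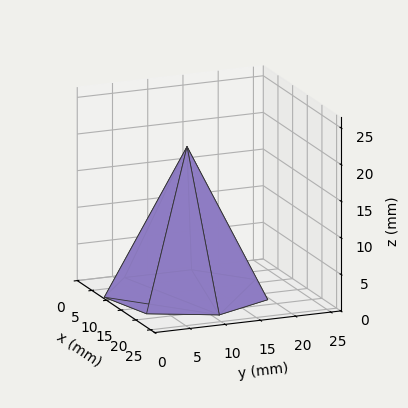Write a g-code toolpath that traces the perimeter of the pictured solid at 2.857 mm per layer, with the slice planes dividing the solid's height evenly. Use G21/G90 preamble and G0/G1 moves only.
Reading the render: the shape is a regular 7-sided pyramid, base circumscribed radius ≈ 11 mm, apex at z ≈ 20 mm (dimensions read to the nearest mm from the axis ticks). For the g-code, the solid's height is divided into equal slices at the stated Δz and each level perimeter traced with G1 moves after a G0 lift.

; perimeter-only toolpath
G21 ; units = mm
G90 ; absolute positioning
G28 ; home
; layer 1
G0 Z2.857
G0 X20.429 Y11.000
G1 X16.878 Y18.371
G1 X8.902 Y20.192
G1 X2.505 Y15.091
G1 X2.505 Y6.909
G1 X8.902 Y1.808
G1 X16.878 Y3.629
G1 X20.429 Y11.000
; layer 2
G0 Z5.714
G0 X18.857 Y11.000
G1 X15.899 Y17.143
G1 X9.251 Y18.660
G1 X3.921 Y14.409
G1 X3.921 Y7.591
G1 X9.251 Y3.340
G1 X15.899 Y4.857
G1 X18.857 Y11.000
; layer 3
G0 Z8.571
G0 X17.286 Y11.000
G1 X14.919 Y15.914
G1 X9.601 Y17.128
G1 X5.337 Y13.727
G1 X5.337 Y8.273
G1 X9.601 Y4.872
G1 X14.919 Y6.086
G1 X17.286 Y11.000
; layer 4
G0 Z11.429
G0 X15.714 Y11.000
G1 X13.939 Y14.686
G1 X9.951 Y15.596
G1 X6.752 Y13.046
G1 X6.752 Y8.954
G1 X9.951 Y6.404
G1 X13.939 Y7.314
G1 X15.714 Y11.000
; layer 5
G0 Z14.286
G0 X14.143 Y11.000
G1 X12.959 Y13.457
G1 X10.301 Y14.064
G1 X8.168 Y12.364
G1 X8.168 Y9.636
G1 X10.301 Y7.936
G1 X12.959 Y8.543
G1 X14.143 Y11.000
; layer 6
G0 Z17.143
G0 X12.571 Y11.000
G1 X11.980 Y12.229
G1 X10.650 Y12.532
G1 X9.584 Y11.682
G1 X9.584 Y10.318
G1 X10.650 Y9.468
G1 X11.980 Y9.771
G1 X12.571 Y11.000
M2 ; end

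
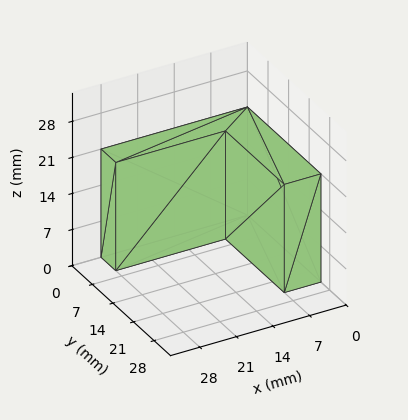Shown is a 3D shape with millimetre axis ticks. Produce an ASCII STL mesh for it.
Reading the render: the shape is an L-shaped prism: outer 28 × 25 mm, arm thicknesses ≈ 5 mm (horizontal) and 7 mm (vertical), extruded 21 mm in z (dimensions read to the nearest mm from the axis ticks). For the STL, each face is triangulated and given an outward normal.

solid part
  facet normal 0.0000 0.0000 -1.0000
    outer loop
      vertex 28.000 5.000 0.000
      vertex 28.000 0.000 0.000
      vertex 0.000 0.000 0.000
    endloop
  endfacet
  facet normal 0.0000 0.0000 -1.0000
    outer loop
      vertex 7.000 5.000 0.000
      vertex 28.000 5.000 0.000
      vertex 0.000 0.000 0.000
    endloop
  endfacet
  facet normal 0.0000 0.0000 -1.0000
    outer loop
      vertex 7.000 25.000 0.000
      vertex 7.000 5.000 0.000
      vertex 0.000 0.000 0.000
    endloop
  endfacet
  facet normal 0.0000 0.0000 -1.0000
    outer loop
      vertex 0.000 25.000 0.000
      vertex 7.000 25.000 0.000
      vertex 0.000 0.000 0.000
    endloop
  endfacet
  facet normal 0.0000 0.0000 1.0000
    outer loop
      vertex 0.000 0.000 21.000
      vertex 28.000 0.000 21.000
      vertex 28.000 5.000 21.000
    endloop
  endfacet
  facet normal 0.0000 0.0000 1.0000
    outer loop
      vertex 0.000 0.000 21.000
      vertex 28.000 5.000 21.000
      vertex 7.000 5.000 21.000
    endloop
  endfacet
  facet normal 0.0000 0.0000 1.0000
    outer loop
      vertex 0.000 0.000 21.000
      vertex 7.000 5.000 21.000
      vertex 7.000 25.000 21.000
    endloop
  endfacet
  facet normal 0.0000 0.0000 1.0000
    outer loop
      vertex 0.000 0.000 21.000
      vertex 7.000 25.000 21.000
      vertex 0.000 25.000 21.000
    endloop
  endfacet
  facet normal 0.0000 -1.0000 0.0000
    outer loop
      vertex 0.000 0.000 0.000
      vertex 28.000 0.000 0.000
      vertex 28.000 0.000 21.000
    endloop
  endfacet
  facet normal 0.0000 -1.0000 0.0000
    outer loop
      vertex 0.000 0.000 0.000
      vertex 28.000 0.000 21.000
      vertex 0.000 0.000 21.000
    endloop
  endfacet
  facet normal 1.0000 0.0000 0.0000
    outer loop
      vertex 28.000 0.000 0.000
      vertex 28.000 5.000 0.000
      vertex 28.000 5.000 21.000
    endloop
  endfacet
  facet normal 1.0000 0.0000 0.0000
    outer loop
      vertex 28.000 0.000 0.000
      vertex 28.000 5.000 21.000
      vertex 28.000 0.000 21.000
    endloop
  endfacet
  facet normal 0.0000 1.0000 0.0000
    outer loop
      vertex 28.000 5.000 0.000
      vertex 7.000 5.000 0.000
      vertex 7.000 5.000 21.000
    endloop
  endfacet
  facet normal 0.0000 1.0000 0.0000
    outer loop
      vertex 28.000 5.000 0.000
      vertex 7.000 5.000 21.000
      vertex 28.000 5.000 21.000
    endloop
  endfacet
  facet normal 1.0000 0.0000 0.0000
    outer loop
      vertex 7.000 5.000 0.000
      vertex 7.000 25.000 0.000
      vertex 7.000 25.000 21.000
    endloop
  endfacet
  facet normal 1.0000 0.0000 0.0000
    outer loop
      vertex 7.000 5.000 0.000
      vertex 7.000 25.000 21.000
      vertex 7.000 5.000 21.000
    endloop
  endfacet
  facet normal 0.0000 1.0000 0.0000
    outer loop
      vertex 7.000 25.000 0.000
      vertex 0.000 25.000 0.000
      vertex 0.000 25.000 21.000
    endloop
  endfacet
  facet normal 0.0000 1.0000 0.0000
    outer loop
      vertex 7.000 25.000 0.000
      vertex 0.000 25.000 21.000
      vertex 7.000 25.000 21.000
    endloop
  endfacet
  facet normal -1.0000 0.0000 0.0000
    outer loop
      vertex 0.000 25.000 0.000
      vertex 0.000 0.000 0.000
      vertex 0.000 0.000 21.000
    endloop
  endfacet
  facet normal -1.0000 0.0000 0.0000
    outer loop
      vertex 0.000 25.000 0.000
      vertex 0.000 0.000 21.000
      vertex 0.000 25.000 21.000
    endloop
  endfacet
endsolid part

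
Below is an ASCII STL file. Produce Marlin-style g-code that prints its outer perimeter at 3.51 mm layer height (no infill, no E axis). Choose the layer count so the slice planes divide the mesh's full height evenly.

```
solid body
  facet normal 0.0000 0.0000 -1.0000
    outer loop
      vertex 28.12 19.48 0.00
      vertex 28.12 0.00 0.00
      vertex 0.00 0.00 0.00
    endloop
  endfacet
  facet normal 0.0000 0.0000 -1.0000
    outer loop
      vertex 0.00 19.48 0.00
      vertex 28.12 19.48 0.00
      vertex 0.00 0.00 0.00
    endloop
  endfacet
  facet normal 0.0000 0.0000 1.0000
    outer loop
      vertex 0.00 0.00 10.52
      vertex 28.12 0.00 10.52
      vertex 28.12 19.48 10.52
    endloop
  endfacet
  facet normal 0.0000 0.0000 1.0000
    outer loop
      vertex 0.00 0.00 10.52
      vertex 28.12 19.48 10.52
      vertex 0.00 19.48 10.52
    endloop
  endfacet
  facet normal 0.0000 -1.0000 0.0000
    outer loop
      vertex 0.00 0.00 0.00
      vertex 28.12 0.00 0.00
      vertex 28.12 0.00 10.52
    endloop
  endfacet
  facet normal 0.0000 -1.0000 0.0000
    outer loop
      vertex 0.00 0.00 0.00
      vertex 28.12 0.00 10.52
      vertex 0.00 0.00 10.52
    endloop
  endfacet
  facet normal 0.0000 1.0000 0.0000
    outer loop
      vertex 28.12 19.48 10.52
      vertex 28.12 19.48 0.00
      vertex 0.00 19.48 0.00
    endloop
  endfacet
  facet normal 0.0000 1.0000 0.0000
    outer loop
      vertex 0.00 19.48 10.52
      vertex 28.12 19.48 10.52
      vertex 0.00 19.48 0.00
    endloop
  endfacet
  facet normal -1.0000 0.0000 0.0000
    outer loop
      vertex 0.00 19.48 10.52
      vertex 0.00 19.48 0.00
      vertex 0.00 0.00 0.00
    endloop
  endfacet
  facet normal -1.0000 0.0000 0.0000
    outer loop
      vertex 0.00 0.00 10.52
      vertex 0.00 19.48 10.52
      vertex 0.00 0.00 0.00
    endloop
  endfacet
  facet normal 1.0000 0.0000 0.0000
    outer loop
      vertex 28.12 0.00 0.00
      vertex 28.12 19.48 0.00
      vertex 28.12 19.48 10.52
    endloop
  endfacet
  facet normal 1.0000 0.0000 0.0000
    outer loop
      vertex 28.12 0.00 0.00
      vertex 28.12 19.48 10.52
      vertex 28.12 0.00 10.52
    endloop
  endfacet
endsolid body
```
; perimeter-only toolpath
G21 ; units = mm
G90 ; absolute positioning
G28 ; home
; layer 1
G0 Z3.51
G0 X0.00 Y0.00
G1 X28.12 Y0.00
G1 X28.12 Y19.48
G1 X0.00 Y19.48
G1 X0.00 Y0.00
; layer 2
G0 Z7.01
G0 X0.00 Y0.00
G1 X28.12 Y0.00
G1 X28.12 Y19.48
G1 X0.00 Y19.48
G1 X0.00 Y0.00
; layer 3
G0 Z10.52
G0 X0.00 Y0.00
G1 X28.12 Y0.00
G1 X28.12 Y19.48
G1 X0.00 Y19.48
G1 X0.00 Y0.00
M2 ; end

The solid is a rectangular box, roughly 28.1 × 19.5 mm footprint and 10.5 mm tall. Slicing at Δz = 3.51 mm — 3 equal slices spanning the solid's height, so layer i sits at z = i·h/3 — gives 3 non-empty perimeters. Each is a 4-segment closed polygon; G0 lifts to the layer z and rapids to the start vertex, then G1 traces the edges.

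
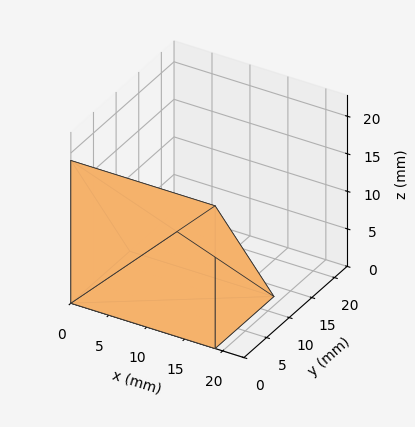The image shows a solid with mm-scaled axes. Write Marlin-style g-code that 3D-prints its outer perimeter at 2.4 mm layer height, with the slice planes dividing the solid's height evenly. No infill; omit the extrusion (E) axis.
Reading the render: the shape is a wedge (ramp): 19 × 13 mm base, rising to 19 mm along the y=0 edge and sloping linearly to z=0 at y=13 (dimensions read to the nearest mm from the axis ticks). For the g-code, the solid's height is divided into equal slices at the stated Δz and each level perimeter traced with G1 moves after a G0 lift.

; perimeter-only toolpath
G21 ; units = mm
G90 ; absolute positioning
G28 ; home
; layer 1
G0 Z2.4
G0 X0.0 Y0.0
G1 X19.0 Y0.0
G1 X19.0 Y11.4
G1 X0.0 Y11.4
G1 X0.0 Y0.0
; layer 2
G0 Z4.8
G0 X0.0 Y0.0
G1 X19.0 Y0.0
G1 X19.0 Y9.8
G1 X0.0 Y9.8
G1 X0.0 Y0.0
; layer 3
G0 Z7.1
G0 X0.0 Y0.0
G1 X19.0 Y0.0
G1 X19.0 Y8.1
G1 X0.0 Y8.1
G1 X0.0 Y0.0
; layer 4
G0 Z9.5
G0 X0.0 Y0.0
G1 X19.0 Y0.0
G1 X19.0 Y6.5
G1 X0.0 Y6.5
G1 X0.0 Y0.0
; layer 5
G0 Z11.9
G0 X0.0 Y0.0
G1 X19.0 Y0.0
G1 X19.0 Y4.9
G1 X0.0 Y4.9
G1 X0.0 Y0.0
; layer 6
G0 Z14.2
G0 X0.0 Y0.0
G1 X19.0 Y0.0
G1 X19.0 Y3.2
G1 X0.0 Y3.2
G1 X0.0 Y0.0
; layer 7
G0 Z16.6
G0 X0.0 Y0.0
G1 X19.0 Y0.0
G1 X19.0 Y1.6
G1 X0.0 Y1.6
G1 X0.0 Y0.0
M2 ; end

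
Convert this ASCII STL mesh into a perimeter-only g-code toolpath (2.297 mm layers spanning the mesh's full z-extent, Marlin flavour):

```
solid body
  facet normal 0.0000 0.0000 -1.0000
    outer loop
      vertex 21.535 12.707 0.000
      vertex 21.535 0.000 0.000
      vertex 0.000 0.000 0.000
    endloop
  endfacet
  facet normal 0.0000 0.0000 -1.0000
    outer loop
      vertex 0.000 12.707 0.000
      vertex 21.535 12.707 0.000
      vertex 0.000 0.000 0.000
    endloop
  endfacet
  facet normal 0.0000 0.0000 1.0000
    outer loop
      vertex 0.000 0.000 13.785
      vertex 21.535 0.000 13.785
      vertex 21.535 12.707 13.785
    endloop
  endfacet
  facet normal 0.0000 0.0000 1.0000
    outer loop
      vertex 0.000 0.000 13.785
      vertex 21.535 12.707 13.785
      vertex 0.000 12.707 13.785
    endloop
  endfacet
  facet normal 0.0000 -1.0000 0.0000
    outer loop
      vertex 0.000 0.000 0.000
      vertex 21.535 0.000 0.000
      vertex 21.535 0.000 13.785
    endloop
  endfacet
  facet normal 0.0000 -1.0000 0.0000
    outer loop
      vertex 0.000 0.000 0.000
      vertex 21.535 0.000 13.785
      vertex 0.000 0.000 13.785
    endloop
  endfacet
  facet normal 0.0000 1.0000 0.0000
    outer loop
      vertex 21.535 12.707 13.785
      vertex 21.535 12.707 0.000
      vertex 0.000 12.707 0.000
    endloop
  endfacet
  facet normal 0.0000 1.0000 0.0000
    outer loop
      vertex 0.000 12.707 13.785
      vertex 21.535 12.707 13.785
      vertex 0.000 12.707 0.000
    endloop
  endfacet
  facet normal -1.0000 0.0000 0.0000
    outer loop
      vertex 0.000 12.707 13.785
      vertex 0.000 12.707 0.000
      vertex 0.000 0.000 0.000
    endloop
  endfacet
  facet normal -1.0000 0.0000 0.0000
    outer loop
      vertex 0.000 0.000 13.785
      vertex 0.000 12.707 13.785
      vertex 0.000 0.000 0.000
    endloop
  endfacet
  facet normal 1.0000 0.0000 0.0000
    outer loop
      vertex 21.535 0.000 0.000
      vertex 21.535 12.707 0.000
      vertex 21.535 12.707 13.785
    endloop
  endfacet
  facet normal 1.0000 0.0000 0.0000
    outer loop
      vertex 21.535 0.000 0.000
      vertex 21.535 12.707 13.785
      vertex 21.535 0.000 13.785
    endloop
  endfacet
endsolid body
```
; perimeter-only toolpath
G21 ; units = mm
G90 ; absolute positioning
G28 ; home
; layer 1
G0 Z2.297
G0 X0.000 Y0.000
G1 X21.535 Y0.000
G1 X21.535 Y12.707
G1 X0.000 Y12.707
G1 X0.000 Y0.000
; layer 2
G0 Z4.595
G0 X0.000 Y0.000
G1 X21.535 Y0.000
G1 X21.535 Y12.707
G1 X0.000 Y12.707
G1 X0.000 Y0.000
; layer 3
G0 Z6.893
G0 X0.000 Y0.000
G1 X21.535 Y0.000
G1 X21.535 Y12.707
G1 X0.000 Y12.707
G1 X0.000 Y0.000
; layer 4
G0 Z9.190
G0 X0.000 Y0.000
G1 X21.535 Y0.000
G1 X21.535 Y12.707
G1 X0.000 Y12.707
G1 X0.000 Y0.000
; layer 5
G0 Z11.487
G0 X0.000 Y0.000
G1 X21.535 Y0.000
G1 X21.535 Y12.707
G1 X0.000 Y12.707
G1 X0.000 Y0.000
; layer 6
G0 Z13.785
G0 X0.000 Y0.000
G1 X21.535 Y0.000
G1 X21.535 Y12.707
G1 X0.000 Y12.707
G1 X0.000 Y0.000
M2 ; end

The solid is a rectangular box, roughly 21.5 × 12.7 mm footprint and 13.8 mm tall. Slicing at Δz = 2.297 mm — 6 equal slices spanning the solid's height, so layer i sits at z = i·h/6 — gives 6 non-empty perimeters. Each is a 4-segment closed polygon; G0 lifts to the layer z and rapids to the start vertex, then G1 traces the edges.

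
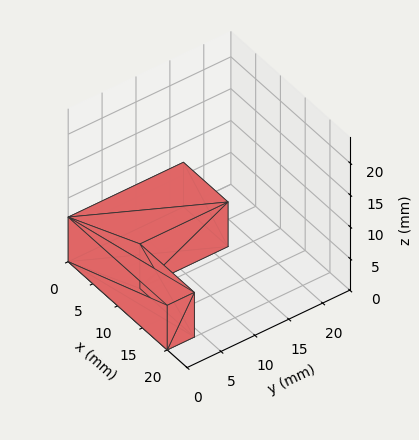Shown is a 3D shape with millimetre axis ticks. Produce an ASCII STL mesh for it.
Reading the render: the shape is an L-shaped prism: outer 20 × 17 mm, arm thicknesses ≈ 4 mm (horizontal) and 9 mm (vertical), extruded 7 mm in z (dimensions read to the nearest mm from the axis ticks). For the STL, each face is triangulated and given an outward normal.

solid part
  facet normal 0.0000 0.0000 -1.0000
    outer loop
      vertex 20.0 4.0 0.0
      vertex 20.0 0.0 0.0
      vertex 0.0 0.0 0.0
    endloop
  endfacet
  facet normal 0.0000 0.0000 -1.0000
    outer loop
      vertex 9.0 4.0 0.0
      vertex 20.0 4.0 0.0
      vertex 0.0 0.0 0.0
    endloop
  endfacet
  facet normal 0.0000 0.0000 -1.0000
    outer loop
      vertex 9.0 17.0 0.0
      vertex 9.0 4.0 0.0
      vertex 0.0 0.0 0.0
    endloop
  endfacet
  facet normal 0.0000 0.0000 -1.0000
    outer loop
      vertex 0.0 17.0 0.0
      vertex 9.0 17.0 0.0
      vertex 0.0 0.0 0.0
    endloop
  endfacet
  facet normal 0.0000 0.0000 1.0000
    outer loop
      vertex 0.0 0.0 7.0
      vertex 20.0 0.0 7.0
      vertex 20.0 4.0 7.0
    endloop
  endfacet
  facet normal 0.0000 0.0000 1.0000
    outer loop
      vertex 0.0 0.0 7.0
      vertex 20.0 4.0 7.0
      vertex 9.0 4.0 7.0
    endloop
  endfacet
  facet normal 0.0000 0.0000 1.0000
    outer loop
      vertex 0.0 0.0 7.0
      vertex 9.0 4.0 7.0
      vertex 9.0 17.0 7.0
    endloop
  endfacet
  facet normal 0.0000 0.0000 1.0000
    outer loop
      vertex 0.0 0.0 7.0
      vertex 9.0 17.0 7.0
      vertex 0.0 17.0 7.0
    endloop
  endfacet
  facet normal 0.0000 -1.0000 0.0000
    outer loop
      vertex 0.0 0.0 0.0
      vertex 20.0 0.0 0.0
      vertex 20.0 0.0 7.0
    endloop
  endfacet
  facet normal 0.0000 -1.0000 0.0000
    outer loop
      vertex 0.0 0.0 0.0
      vertex 20.0 0.0 7.0
      vertex 0.0 0.0 7.0
    endloop
  endfacet
  facet normal 1.0000 0.0000 0.0000
    outer loop
      vertex 20.0 0.0 0.0
      vertex 20.0 4.0 0.0
      vertex 20.0 4.0 7.0
    endloop
  endfacet
  facet normal 1.0000 0.0000 0.0000
    outer loop
      vertex 20.0 0.0 0.0
      vertex 20.0 4.0 7.0
      vertex 20.0 0.0 7.0
    endloop
  endfacet
  facet normal 0.0000 1.0000 0.0000
    outer loop
      vertex 20.0 4.0 0.0
      vertex 9.0 4.0 0.0
      vertex 9.0 4.0 7.0
    endloop
  endfacet
  facet normal 0.0000 1.0000 0.0000
    outer loop
      vertex 20.0 4.0 0.0
      vertex 9.0 4.0 7.0
      vertex 20.0 4.0 7.0
    endloop
  endfacet
  facet normal 1.0000 0.0000 0.0000
    outer loop
      vertex 9.0 4.0 0.0
      vertex 9.0 17.0 0.0
      vertex 9.0 17.0 7.0
    endloop
  endfacet
  facet normal 1.0000 0.0000 0.0000
    outer loop
      vertex 9.0 4.0 0.0
      vertex 9.0 17.0 7.0
      vertex 9.0 4.0 7.0
    endloop
  endfacet
  facet normal 0.0000 1.0000 0.0000
    outer loop
      vertex 9.0 17.0 0.0
      vertex 0.0 17.0 0.0
      vertex 0.0 17.0 7.0
    endloop
  endfacet
  facet normal 0.0000 1.0000 0.0000
    outer loop
      vertex 9.0 17.0 0.0
      vertex 0.0 17.0 7.0
      vertex 9.0 17.0 7.0
    endloop
  endfacet
  facet normal -1.0000 0.0000 0.0000
    outer loop
      vertex 0.0 17.0 0.0
      vertex 0.0 0.0 0.0
      vertex 0.0 0.0 7.0
    endloop
  endfacet
  facet normal -1.0000 0.0000 0.0000
    outer loop
      vertex 0.0 17.0 0.0
      vertex 0.0 0.0 7.0
      vertex 0.0 17.0 7.0
    endloop
  endfacet
endsolid part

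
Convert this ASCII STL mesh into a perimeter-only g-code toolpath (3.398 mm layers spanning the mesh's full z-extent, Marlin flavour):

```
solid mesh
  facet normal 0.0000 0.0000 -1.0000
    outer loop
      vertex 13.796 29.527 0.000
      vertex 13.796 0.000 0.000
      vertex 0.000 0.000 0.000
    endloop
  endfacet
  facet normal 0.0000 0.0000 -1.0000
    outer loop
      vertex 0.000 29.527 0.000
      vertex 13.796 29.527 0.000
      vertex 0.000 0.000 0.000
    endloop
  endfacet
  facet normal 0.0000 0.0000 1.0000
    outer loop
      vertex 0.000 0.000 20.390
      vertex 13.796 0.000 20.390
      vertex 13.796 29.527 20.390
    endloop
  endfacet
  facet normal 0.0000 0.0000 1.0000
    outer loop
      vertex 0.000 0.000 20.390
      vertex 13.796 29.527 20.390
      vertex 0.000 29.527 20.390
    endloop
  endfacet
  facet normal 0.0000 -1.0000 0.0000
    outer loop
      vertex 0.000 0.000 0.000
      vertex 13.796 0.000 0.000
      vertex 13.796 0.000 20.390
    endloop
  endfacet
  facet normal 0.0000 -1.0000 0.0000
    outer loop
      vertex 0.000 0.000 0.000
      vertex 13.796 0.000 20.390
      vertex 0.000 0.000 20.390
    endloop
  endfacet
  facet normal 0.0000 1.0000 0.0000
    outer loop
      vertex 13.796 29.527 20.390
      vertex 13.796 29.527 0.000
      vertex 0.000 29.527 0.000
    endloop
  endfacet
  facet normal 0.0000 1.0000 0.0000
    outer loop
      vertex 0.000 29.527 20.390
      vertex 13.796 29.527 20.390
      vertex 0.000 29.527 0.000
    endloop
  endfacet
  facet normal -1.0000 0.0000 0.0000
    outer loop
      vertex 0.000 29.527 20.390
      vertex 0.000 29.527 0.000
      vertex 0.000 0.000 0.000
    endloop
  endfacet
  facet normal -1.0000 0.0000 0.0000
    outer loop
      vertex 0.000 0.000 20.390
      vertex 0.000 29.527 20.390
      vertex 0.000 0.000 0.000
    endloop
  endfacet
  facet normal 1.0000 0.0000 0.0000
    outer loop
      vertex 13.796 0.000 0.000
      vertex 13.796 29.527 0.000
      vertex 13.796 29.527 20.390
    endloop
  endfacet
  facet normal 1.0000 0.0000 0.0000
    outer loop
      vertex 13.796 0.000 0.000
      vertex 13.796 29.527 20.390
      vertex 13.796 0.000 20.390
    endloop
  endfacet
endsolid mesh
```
; perimeter-only toolpath
G21 ; units = mm
G90 ; absolute positioning
G28 ; home
; layer 1
G0 Z3.398
G0 X0.000 Y0.000
G1 X13.796 Y0.000
G1 X13.796 Y29.527
G1 X0.000 Y29.527
G1 X0.000 Y0.000
; layer 2
G0 Z6.797
G0 X0.000 Y0.000
G1 X13.796 Y0.000
G1 X13.796 Y29.527
G1 X0.000 Y29.527
G1 X0.000 Y0.000
; layer 3
G0 Z10.195
G0 X0.000 Y0.000
G1 X13.796 Y0.000
G1 X13.796 Y29.527
G1 X0.000 Y29.527
G1 X0.000 Y0.000
; layer 4
G0 Z13.593
G0 X0.000 Y0.000
G1 X13.796 Y0.000
G1 X13.796 Y29.527
G1 X0.000 Y29.527
G1 X0.000 Y0.000
; layer 5
G0 Z16.992
G0 X0.000 Y0.000
G1 X13.796 Y0.000
G1 X13.796 Y29.527
G1 X0.000 Y29.527
G1 X0.000 Y0.000
; layer 6
G0 Z20.390
G0 X0.000 Y0.000
G1 X13.796 Y0.000
G1 X13.796 Y29.527
G1 X0.000 Y29.527
G1 X0.000 Y0.000
M2 ; end

The solid is a rectangular box, roughly 13.8 × 29.5 mm footprint and 20.4 mm tall. Slicing at Δz = 3.398 mm — 6 equal slices spanning the solid's height, so layer i sits at z = i·h/6 — gives 6 non-empty perimeters. Each is a 4-segment closed polygon; G0 lifts to the layer z and rapids to the start vertex, then G1 traces the edges.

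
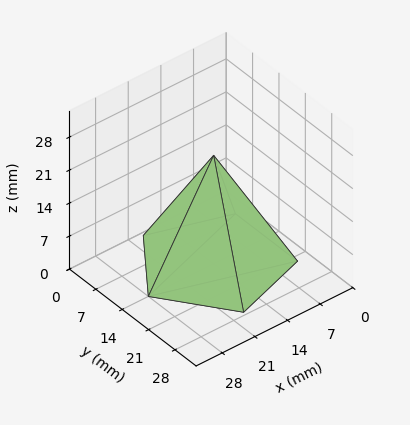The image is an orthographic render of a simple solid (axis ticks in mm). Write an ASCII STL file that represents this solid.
Reading the render: the shape is a regular 5-sided pyramid, base circumscribed radius ≈ 14 mm, apex at z ≈ 23 mm (dimensions read to the nearest mm from the axis ticks). For the STL, each face is triangulated and given an outward normal.

solid part
  facet normal 0.0000 0.0000 -1.0000
    outer loop
      vertex 2.67 22.23 0.00
      vertex 18.33 27.31 0.00
      vertex 28.00 14.00 0.00
    endloop
  endfacet
  facet normal 0.0000 0.0000 -1.0000
    outer loop
      vertex 2.67 5.77 0.00
      vertex 2.67 22.23 0.00
      vertex 28.00 14.00 0.00
    endloop
  endfacet
  facet normal 0.0000 0.0000 -1.0000
    outer loop
      vertex 18.33 0.69 0.00
      vertex 2.67 5.77 0.00
      vertex 28.00 14.00 0.00
    endloop
  endfacet
  facet normal 0.7258 0.5273 0.4418
    outer loop
      vertex 28.00 14.00 0.00
      vertex 18.33 27.31 0.00
      vertex 14.00 14.00 23.00
    endloop
  endfacet
  facet normal -0.2768 0.8534 0.4417
    outer loop
      vertex 18.33 27.31 0.00
      vertex 2.67 22.23 0.00
      vertex 14.00 14.00 23.00
    endloop
  endfacet
  facet normal -0.8971 0.0000 0.4419
    outer loop
      vertex 2.67 22.23 0.00
      vertex 2.67 5.77 0.00
      vertex 14.00 14.00 23.00
    endloop
  endfacet
  facet normal -0.2768 -0.8534 0.4417
    outer loop
      vertex 2.67 5.77 0.00
      vertex 18.33 0.69 0.00
      vertex 14.00 14.00 23.00
    endloop
  endfacet
  facet normal 0.7258 -0.5273 0.4418
    outer loop
      vertex 18.33 0.69 0.00
      vertex 28.00 14.00 0.00
      vertex 14.00 14.00 23.00
    endloop
  endfacet
endsolid part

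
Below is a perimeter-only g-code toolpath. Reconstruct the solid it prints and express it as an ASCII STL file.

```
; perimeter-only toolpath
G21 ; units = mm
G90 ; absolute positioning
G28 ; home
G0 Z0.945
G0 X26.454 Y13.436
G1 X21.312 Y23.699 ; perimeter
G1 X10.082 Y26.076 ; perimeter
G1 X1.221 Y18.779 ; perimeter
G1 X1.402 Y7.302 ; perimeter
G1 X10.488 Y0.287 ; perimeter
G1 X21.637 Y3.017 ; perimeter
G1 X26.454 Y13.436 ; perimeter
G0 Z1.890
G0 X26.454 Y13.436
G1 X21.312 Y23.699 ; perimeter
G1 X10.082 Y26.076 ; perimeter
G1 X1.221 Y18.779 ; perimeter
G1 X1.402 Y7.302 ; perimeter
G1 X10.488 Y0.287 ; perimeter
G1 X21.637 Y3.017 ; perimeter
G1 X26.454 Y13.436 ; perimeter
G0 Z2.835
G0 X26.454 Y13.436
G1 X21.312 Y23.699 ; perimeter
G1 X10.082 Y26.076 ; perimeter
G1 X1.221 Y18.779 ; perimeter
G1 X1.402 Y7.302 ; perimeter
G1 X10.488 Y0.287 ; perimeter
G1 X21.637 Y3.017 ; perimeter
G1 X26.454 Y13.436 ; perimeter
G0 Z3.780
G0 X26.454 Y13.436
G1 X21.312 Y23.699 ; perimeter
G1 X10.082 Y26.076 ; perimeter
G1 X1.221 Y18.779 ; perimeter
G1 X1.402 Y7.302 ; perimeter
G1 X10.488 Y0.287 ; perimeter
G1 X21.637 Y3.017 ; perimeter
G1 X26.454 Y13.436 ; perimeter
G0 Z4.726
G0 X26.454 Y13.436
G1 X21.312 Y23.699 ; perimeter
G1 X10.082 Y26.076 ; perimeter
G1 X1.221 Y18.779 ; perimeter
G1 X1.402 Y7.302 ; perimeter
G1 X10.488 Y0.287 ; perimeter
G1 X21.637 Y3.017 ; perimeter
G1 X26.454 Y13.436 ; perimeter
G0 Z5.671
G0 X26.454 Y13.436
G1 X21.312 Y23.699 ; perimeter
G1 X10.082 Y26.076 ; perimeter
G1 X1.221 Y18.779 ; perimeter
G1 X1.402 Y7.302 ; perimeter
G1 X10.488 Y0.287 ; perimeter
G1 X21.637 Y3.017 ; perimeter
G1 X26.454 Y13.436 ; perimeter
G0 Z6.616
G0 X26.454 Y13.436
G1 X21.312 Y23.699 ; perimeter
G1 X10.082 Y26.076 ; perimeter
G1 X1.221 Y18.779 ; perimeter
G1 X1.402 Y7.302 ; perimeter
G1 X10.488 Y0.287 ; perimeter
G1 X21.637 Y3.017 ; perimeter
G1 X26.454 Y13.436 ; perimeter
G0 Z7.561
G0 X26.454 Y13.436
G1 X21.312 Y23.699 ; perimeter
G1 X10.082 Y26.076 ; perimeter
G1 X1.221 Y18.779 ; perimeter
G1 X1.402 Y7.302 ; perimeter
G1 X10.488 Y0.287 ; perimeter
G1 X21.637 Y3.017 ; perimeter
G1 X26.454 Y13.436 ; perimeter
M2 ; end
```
solid part
  facet normal 0.0000 0.0000 -1.0000
    outer loop
      vertex 10.082 26.076 0.000
      vertex 21.312 23.699 0.000
      vertex 26.454 13.436 0.000
    endloop
  endfacet
  facet normal 0.0000 0.0000 -1.0000
    outer loop
      vertex 1.221 18.779 0.000
      vertex 10.082 26.076 0.000
      vertex 26.454 13.436 0.000
    endloop
  endfacet
  facet normal 0.0000 0.0000 -1.0000
    outer loop
      vertex 1.402 7.302 0.000
      vertex 1.221 18.779 0.000
      vertex 26.454 13.436 0.000
    endloop
  endfacet
  facet normal 0.0000 0.0000 -1.0000
    outer loop
      vertex 10.488 0.287 0.000
      vertex 1.402 7.302 0.000
      vertex 26.454 13.436 0.000
    endloop
  endfacet
  facet normal 0.0000 0.0000 -1.0000
    outer loop
      vertex 21.637 3.017 0.000
      vertex 10.488 0.287 0.000
      vertex 26.454 13.436 0.000
    endloop
  endfacet
  facet normal 0.0000 0.0000 1.0000
    outer loop
      vertex 26.454 13.436 7.561
      vertex 21.312 23.699 7.561
      vertex 10.082 26.076 7.561
    endloop
  endfacet
  facet normal 0.0000 0.0000 1.0000
    outer loop
      vertex 26.454 13.436 7.561
      vertex 10.082 26.076 7.561
      vertex 1.221 18.779 7.561
    endloop
  endfacet
  facet normal 0.0000 0.0000 1.0000
    outer loop
      vertex 26.454 13.436 7.561
      vertex 1.221 18.779 7.561
      vertex 1.402 7.302 7.561
    endloop
  endfacet
  facet normal 0.0000 0.0000 1.0000
    outer loop
      vertex 26.454 13.436 7.561
      vertex 1.402 7.302 7.561
      vertex 10.488 0.287 7.561
    endloop
  endfacet
  facet normal 0.0000 0.0000 1.0000
    outer loop
      vertex 26.454 13.436 7.561
      vertex 10.488 0.287 7.561
      vertex 21.637 3.017 7.561
    endloop
  endfacet
  facet normal 0.8941 0.4479 0.0000
    outer loop
      vertex 26.454 13.436 0.000
      vertex 21.312 23.699 0.000
      vertex 21.312 23.699 7.561
    endloop
  endfacet
  facet normal 0.8941 0.4479 0.0000
    outer loop
      vertex 26.454 13.436 0.000
      vertex 21.312 23.699 7.561
      vertex 26.454 13.436 7.561
    endloop
  endfacet
  facet normal 0.2071 0.9783 0.0000
    outer loop
      vertex 21.312 23.699 0.000
      vertex 10.082 26.076 0.000
      vertex 10.082 26.076 7.561
    endloop
  endfacet
  facet normal 0.2071 0.9783 0.0000
    outer loop
      vertex 21.312 23.699 0.000
      vertex 10.082 26.076 7.561
      vertex 21.312 23.699 7.561
    endloop
  endfacet
  facet normal -0.6357 0.7719 0.0000
    outer loop
      vertex 10.082 26.076 0.000
      vertex 1.221 18.779 0.000
      vertex 1.221 18.779 7.561
    endloop
  endfacet
  facet normal -0.6357 0.7719 0.0000
    outer loop
      vertex 10.082 26.076 0.000
      vertex 1.221 18.779 7.561
      vertex 10.082 26.076 7.561
    endloop
  endfacet
  facet normal -0.9999 -0.0158 0.0000
    outer loop
      vertex 1.221 18.779 0.000
      vertex 1.402 7.302 0.000
      vertex 1.402 7.302 7.561
    endloop
  endfacet
  facet normal -0.9999 -0.0158 0.0000
    outer loop
      vertex 1.221 18.779 0.000
      vertex 1.402 7.302 7.561
      vertex 1.221 18.779 7.561
    endloop
  endfacet
  facet normal -0.6111 -0.7915 0.0000
    outer loop
      vertex 1.402 7.302 0.000
      vertex 10.488 0.287 0.000
      vertex 10.488 0.287 7.561
    endloop
  endfacet
  facet normal -0.6111 -0.7915 0.0000
    outer loop
      vertex 1.402 7.302 0.000
      vertex 10.488 0.287 7.561
      vertex 1.402 7.302 7.561
    endloop
  endfacet
  facet normal 0.2378 -0.9713 0.0000
    outer loop
      vertex 10.488 0.287 0.000
      vertex 21.637 3.017 0.000
      vertex 21.637 3.017 7.561
    endloop
  endfacet
  facet normal 0.2378 -0.9713 0.0000
    outer loop
      vertex 10.488 0.287 0.000
      vertex 21.637 3.017 7.561
      vertex 10.488 0.287 7.561
    endloop
  endfacet
  facet normal 0.9077 -0.4196 0.0000
    outer loop
      vertex 21.637 3.017 0.000
      vertex 26.454 13.436 0.000
      vertex 26.454 13.436 7.561
    endloop
  endfacet
  facet normal 0.9077 -0.4196 0.0000
    outer loop
      vertex 21.637 3.017 0.000
      vertex 26.454 13.436 7.561
      vertex 21.637 3.017 7.561
    endloop
  endfacet
endsolid part

The G0 Z moves step by Δz≈0.945 mm. Every layer's G1 loop is the same polygon, so the solid is a straight extrusion of it from z=0 to z≈7.56. Closing with flat bottom and top caps and triangulating gives 24 facets — a regular 7-sided prism (a cylinder approximated with 7 flat sides), circumscribed radius ≈ 13.2 mm, height ≈ 7.56 mm.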